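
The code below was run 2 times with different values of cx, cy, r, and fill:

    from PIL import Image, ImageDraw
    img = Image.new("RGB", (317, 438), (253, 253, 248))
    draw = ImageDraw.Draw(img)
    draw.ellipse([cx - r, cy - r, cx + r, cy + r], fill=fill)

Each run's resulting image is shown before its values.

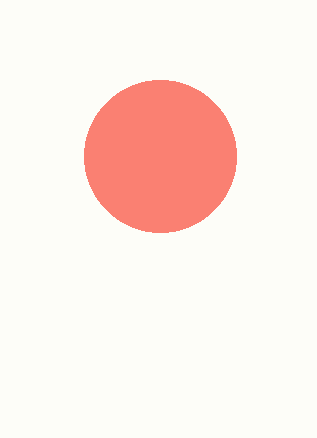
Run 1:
cx = 160
cy = 156
r = 76
fill = 'salmon'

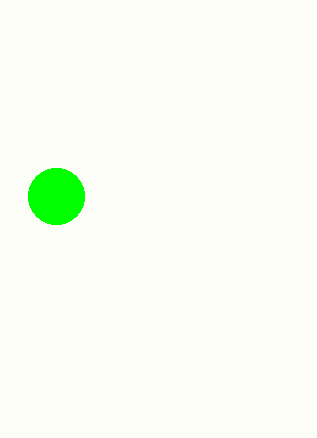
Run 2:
cx = 56, cy = 196, r = 28, fill = 'lime'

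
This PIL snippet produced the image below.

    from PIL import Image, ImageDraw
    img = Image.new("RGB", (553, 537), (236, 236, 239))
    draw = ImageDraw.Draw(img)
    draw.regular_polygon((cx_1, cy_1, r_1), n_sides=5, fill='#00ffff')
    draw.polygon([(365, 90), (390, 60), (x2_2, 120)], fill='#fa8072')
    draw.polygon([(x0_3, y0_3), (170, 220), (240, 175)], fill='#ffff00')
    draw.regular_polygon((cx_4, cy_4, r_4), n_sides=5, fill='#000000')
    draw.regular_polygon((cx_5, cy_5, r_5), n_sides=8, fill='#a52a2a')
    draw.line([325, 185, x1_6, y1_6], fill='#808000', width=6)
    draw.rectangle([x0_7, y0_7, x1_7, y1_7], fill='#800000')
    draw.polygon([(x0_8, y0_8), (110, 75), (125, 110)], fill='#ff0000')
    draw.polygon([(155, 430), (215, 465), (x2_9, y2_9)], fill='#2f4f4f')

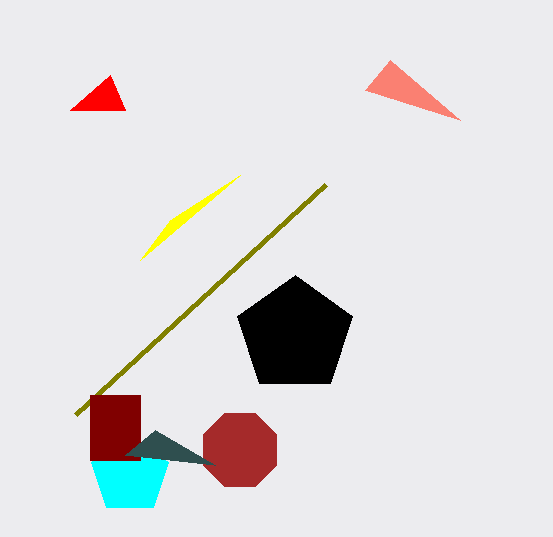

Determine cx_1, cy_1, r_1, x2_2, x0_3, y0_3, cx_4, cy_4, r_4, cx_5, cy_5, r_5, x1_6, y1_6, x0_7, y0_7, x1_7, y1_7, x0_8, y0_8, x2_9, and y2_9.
cx_1 = 130, cy_1 = 475, r_1 = 40, x2_2 = 460, x0_3 = 140, y0_3 = 260, cx_4 = 295, cy_4 = 335, r_4 = 60, cx_5 = 240, cy_5 = 450, r_5 = 40, x1_6 = 75, y1_6 = 415, x0_7 = 90, y0_7 = 395, x1_7 = 140, y1_7 = 460, x0_8 = 70, y0_8 = 110, x2_9 = 125, y2_9 = 455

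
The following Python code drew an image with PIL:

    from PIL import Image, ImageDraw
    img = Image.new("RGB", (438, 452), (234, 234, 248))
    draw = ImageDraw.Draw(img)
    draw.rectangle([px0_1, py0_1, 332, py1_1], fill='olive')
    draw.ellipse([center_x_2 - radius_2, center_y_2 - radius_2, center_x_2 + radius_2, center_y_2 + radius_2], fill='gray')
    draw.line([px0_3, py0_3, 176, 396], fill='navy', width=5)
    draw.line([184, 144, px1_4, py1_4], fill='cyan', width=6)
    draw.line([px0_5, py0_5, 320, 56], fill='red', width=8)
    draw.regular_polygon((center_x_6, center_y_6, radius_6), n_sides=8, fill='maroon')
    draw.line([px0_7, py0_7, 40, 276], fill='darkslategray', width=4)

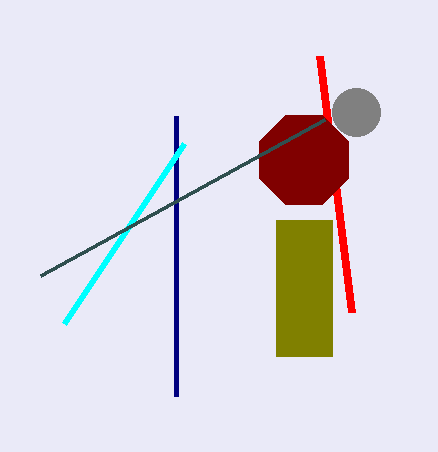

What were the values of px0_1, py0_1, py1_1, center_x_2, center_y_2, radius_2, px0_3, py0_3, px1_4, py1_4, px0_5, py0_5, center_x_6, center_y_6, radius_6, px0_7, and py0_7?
px0_1 = 276
py0_1 = 220
py1_1 = 356
center_x_2 = 356
center_y_2 = 112
radius_2 = 24
px0_3 = 176
py0_3 = 116
px1_4 = 64
py1_4 = 324
px0_5 = 352
py0_5 = 312
center_x_6 = 304
center_y_6 = 160
radius_6 = 48
px0_7 = 324
py0_7 = 120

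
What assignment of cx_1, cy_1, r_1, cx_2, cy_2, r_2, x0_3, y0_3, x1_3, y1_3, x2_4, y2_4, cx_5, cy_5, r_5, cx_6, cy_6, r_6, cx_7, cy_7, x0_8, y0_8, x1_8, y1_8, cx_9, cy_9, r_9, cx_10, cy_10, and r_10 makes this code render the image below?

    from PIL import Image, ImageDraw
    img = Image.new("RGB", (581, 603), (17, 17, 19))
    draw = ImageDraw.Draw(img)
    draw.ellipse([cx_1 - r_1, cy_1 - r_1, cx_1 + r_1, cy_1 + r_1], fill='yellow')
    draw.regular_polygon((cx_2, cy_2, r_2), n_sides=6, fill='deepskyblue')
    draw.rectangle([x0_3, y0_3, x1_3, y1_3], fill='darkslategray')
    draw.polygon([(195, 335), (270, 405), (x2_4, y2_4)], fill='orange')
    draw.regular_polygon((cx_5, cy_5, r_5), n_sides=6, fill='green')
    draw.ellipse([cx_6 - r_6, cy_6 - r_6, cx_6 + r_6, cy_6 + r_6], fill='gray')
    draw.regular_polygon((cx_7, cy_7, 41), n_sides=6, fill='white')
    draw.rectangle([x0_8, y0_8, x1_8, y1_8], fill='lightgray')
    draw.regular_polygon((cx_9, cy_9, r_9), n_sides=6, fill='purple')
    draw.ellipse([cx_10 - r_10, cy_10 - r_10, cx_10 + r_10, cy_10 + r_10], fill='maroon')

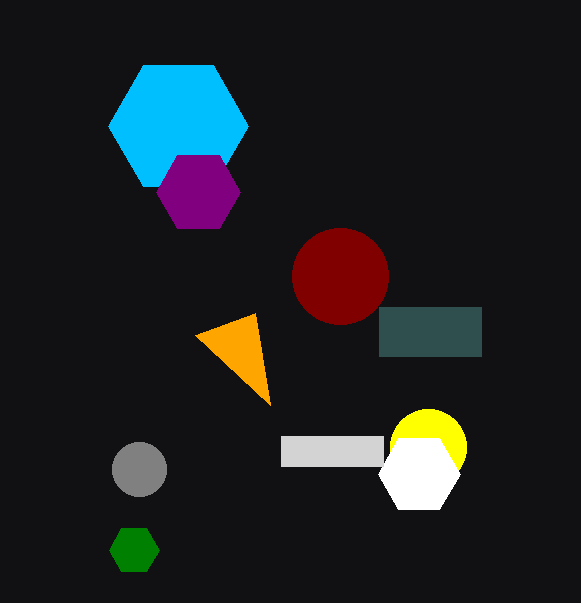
cx_1 = 428; cy_1 = 447; r_1 = 38; cx_2 = 178; cy_2 = 126; r_2 = 70; x0_3 = 379; y0_3 = 307; x1_3 = 481; y1_3 = 356; x2_4 = 255; y2_4 = 313; cx_5 = 134; cy_5 = 550; r_5 = 25; cx_6 = 139; cy_6 = 469; r_6 = 27; cx_7 = 419; cy_7 = 474; x0_8 = 281; y0_8 = 436; x1_8 = 383; y1_8 = 466; cx_9 = 198; cy_9 = 192; r_9 = 42; cx_10 = 340; cy_10 = 276; r_10 = 48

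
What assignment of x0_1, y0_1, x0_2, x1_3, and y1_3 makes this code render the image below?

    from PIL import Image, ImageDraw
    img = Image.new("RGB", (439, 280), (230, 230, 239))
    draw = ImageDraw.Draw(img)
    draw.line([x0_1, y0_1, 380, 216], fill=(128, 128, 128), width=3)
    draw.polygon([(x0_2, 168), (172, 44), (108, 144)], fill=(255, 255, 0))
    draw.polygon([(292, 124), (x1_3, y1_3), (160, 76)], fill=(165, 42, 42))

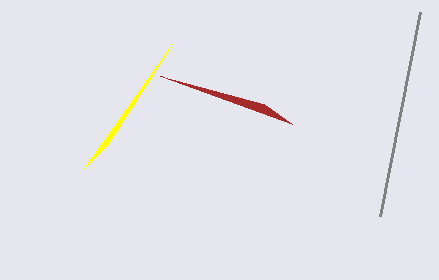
x0_1 = 420
y0_1 = 12
x0_2 = 84
x1_3 = 264
y1_3 = 104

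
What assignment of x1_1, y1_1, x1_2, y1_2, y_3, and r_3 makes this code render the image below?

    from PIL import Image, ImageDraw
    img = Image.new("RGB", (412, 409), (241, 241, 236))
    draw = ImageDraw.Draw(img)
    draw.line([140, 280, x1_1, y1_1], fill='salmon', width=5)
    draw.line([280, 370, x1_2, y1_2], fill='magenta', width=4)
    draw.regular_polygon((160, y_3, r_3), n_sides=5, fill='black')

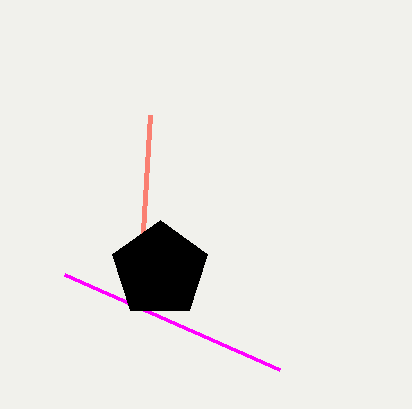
x1_1 = 150; y1_1 = 115; x1_2 = 65; y1_2 = 275; y_3 = 270; r_3 = 50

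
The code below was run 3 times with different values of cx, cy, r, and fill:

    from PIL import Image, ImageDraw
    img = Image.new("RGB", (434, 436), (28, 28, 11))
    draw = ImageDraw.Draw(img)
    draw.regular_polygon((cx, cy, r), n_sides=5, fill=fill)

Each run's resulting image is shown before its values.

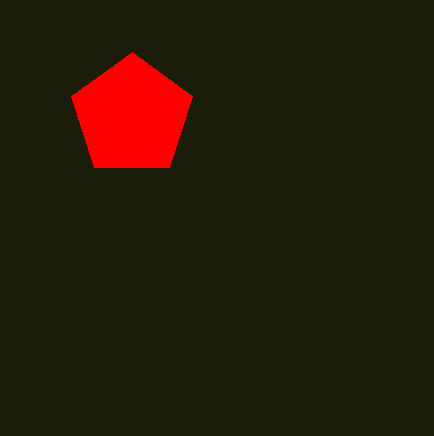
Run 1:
cx = 132
cy = 116
r = 64
fill = 'red'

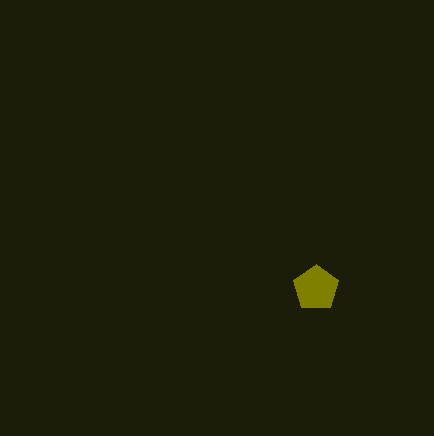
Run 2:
cx = 316; cy = 288; r = 24; fill = 'olive'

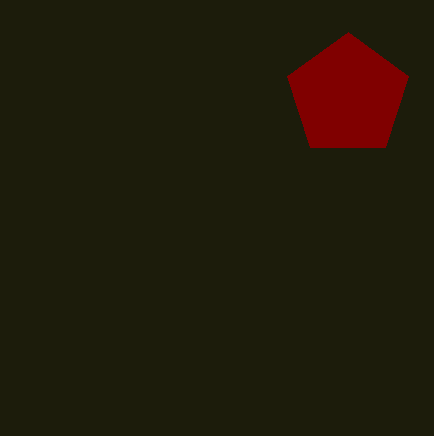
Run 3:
cx = 348; cy = 96; r = 64; fill = 'maroon'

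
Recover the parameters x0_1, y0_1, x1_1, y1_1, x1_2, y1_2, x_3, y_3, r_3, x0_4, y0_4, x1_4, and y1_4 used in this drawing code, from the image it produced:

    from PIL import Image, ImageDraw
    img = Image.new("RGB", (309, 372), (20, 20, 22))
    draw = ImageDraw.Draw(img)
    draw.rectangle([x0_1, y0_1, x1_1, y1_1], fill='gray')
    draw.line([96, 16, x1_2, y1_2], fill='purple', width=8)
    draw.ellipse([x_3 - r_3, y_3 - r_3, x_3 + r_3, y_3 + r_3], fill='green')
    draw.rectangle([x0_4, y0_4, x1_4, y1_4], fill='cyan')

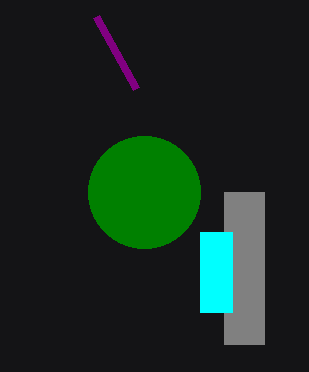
x0_1 = 224
y0_1 = 192
x1_1 = 264
y1_1 = 344
x1_2 = 136
y1_2 = 88
x_3 = 144
y_3 = 192
r_3 = 56
x0_4 = 200
y0_4 = 232
x1_4 = 232
y1_4 = 312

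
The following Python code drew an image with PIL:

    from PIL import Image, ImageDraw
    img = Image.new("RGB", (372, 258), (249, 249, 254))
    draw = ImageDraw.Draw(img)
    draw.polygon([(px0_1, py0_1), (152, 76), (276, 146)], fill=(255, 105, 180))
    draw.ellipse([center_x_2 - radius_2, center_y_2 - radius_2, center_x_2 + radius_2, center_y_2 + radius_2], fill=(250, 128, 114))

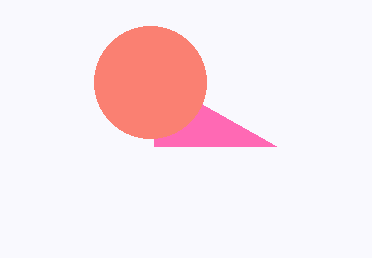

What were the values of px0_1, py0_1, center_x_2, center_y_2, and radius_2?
px0_1 = 154, py0_1 = 146, center_x_2 = 150, center_y_2 = 82, radius_2 = 56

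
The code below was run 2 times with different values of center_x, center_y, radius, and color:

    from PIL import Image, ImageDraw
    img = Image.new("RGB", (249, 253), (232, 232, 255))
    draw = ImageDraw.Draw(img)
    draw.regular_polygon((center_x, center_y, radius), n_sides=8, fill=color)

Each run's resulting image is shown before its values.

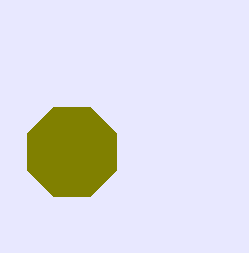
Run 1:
center_x = 72; center_y = 152; radius = 48; color = 'olive'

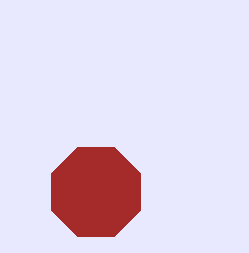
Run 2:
center_x = 96; center_y = 192; radius = 48; color = 'brown'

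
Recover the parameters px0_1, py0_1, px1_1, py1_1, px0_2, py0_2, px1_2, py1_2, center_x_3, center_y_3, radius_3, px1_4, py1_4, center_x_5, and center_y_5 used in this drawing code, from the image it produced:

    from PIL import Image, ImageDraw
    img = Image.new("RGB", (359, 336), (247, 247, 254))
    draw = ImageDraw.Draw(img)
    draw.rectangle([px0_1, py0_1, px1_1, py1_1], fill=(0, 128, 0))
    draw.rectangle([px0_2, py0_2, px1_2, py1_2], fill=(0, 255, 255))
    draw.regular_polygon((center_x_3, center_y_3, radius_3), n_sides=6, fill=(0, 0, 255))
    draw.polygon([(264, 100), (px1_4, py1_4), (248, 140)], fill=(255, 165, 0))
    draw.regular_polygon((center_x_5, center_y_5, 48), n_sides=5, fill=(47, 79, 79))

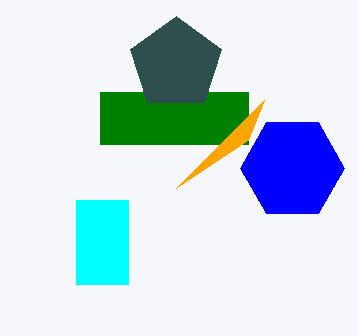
px0_1 = 100; py0_1 = 92; px1_1 = 248; py1_1 = 144; px0_2 = 76; py0_2 = 200; px1_2 = 128; py1_2 = 284; center_x_3 = 292; center_y_3 = 168; radius_3 = 52; px1_4 = 176; py1_4 = 188; center_x_5 = 176; center_y_5 = 64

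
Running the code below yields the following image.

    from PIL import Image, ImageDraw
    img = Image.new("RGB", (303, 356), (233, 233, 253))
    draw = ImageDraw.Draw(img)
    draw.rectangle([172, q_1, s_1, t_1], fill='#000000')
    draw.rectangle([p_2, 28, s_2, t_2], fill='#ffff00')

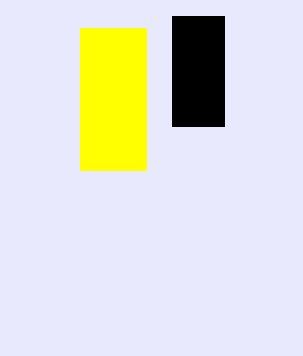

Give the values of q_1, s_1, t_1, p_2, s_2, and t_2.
q_1 = 16; s_1 = 224; t_1 = 126; p_2 = 80; s_2 = 146; t_2 = 170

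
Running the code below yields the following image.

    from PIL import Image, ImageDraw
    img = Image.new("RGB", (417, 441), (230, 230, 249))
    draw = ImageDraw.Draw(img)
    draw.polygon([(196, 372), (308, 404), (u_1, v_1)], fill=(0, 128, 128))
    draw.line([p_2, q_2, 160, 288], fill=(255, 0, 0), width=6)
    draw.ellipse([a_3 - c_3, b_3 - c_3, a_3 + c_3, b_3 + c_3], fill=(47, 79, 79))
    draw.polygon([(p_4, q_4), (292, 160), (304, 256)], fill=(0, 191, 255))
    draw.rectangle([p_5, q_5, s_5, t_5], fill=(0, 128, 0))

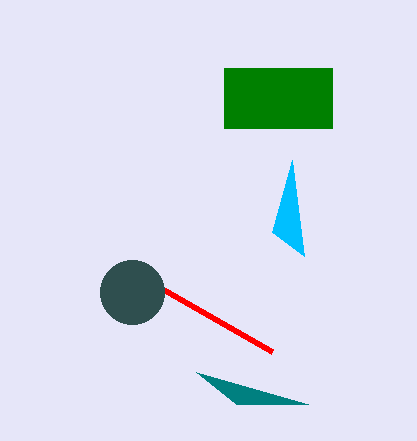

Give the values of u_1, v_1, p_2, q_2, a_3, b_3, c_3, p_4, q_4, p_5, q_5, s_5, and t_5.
u_1 = 236; v_1 = 404; p_2 = 272; q_2 = 352; a_3 = 132; b_3 = 292; c_3 = 32; p_4 = 272; q_4 = 232; p_5 = 224; q_5 = 68; s_5 = 332; t_5 = 128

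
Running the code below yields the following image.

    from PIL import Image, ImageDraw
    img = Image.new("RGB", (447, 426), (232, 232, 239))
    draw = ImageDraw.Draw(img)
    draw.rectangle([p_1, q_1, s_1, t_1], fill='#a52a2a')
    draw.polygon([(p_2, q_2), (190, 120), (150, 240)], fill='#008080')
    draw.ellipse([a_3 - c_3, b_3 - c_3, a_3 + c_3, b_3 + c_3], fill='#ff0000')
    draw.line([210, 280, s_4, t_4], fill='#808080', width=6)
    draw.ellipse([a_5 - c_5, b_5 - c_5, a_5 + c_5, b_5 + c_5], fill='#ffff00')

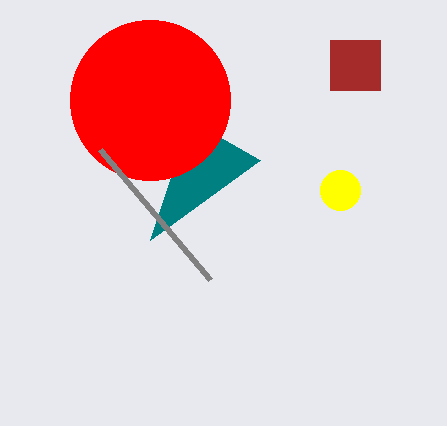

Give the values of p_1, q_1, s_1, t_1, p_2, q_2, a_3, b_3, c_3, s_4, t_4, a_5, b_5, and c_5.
p_1 = 330, q_1 = 40, s_1 = 380, t_1 = 90, p_2 = 260, q_2 = 160, a_3 = 150, b_3 = 100, c_3 = 80, s_4 = 100, t_4 = 150, a_5 = 340, b_5 = 190, c_5 = 20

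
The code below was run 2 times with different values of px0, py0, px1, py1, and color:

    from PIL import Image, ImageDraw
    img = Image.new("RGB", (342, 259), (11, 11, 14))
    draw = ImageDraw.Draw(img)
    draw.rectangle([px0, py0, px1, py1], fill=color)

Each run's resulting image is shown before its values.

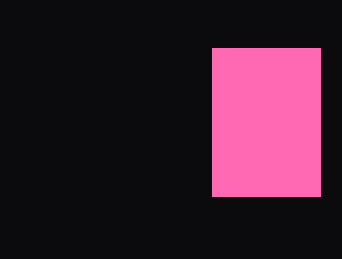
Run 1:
px0 = 212; py0 = 48; px1 = 320; py1 = 196; color = 'hotpink'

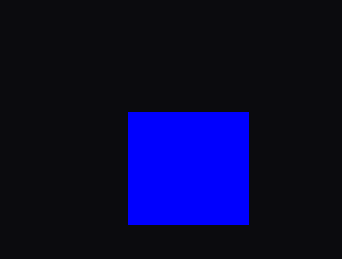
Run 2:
px0 = 128, py0 = 112, px1 = 248, py1 = 224, color = 'blue'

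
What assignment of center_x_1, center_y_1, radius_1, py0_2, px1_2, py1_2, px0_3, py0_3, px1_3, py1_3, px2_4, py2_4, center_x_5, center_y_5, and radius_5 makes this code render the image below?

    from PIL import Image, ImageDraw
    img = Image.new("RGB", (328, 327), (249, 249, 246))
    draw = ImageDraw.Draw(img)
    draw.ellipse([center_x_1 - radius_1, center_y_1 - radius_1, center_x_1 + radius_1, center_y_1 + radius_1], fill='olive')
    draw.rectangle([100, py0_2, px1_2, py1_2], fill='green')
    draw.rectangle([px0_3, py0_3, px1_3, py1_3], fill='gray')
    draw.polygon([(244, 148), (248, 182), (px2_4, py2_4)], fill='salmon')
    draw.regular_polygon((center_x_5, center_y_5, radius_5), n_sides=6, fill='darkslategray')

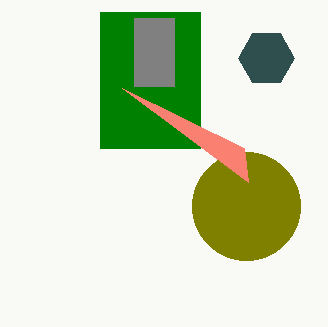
center_x_1 = 246; center_y_1 = 206; radius_1 = 54; py0_2 = 12; px1_2 = 200; py1_2 = 148; px0_3 = 134; py0_3 = 18; px1_3 = 174; py1_3 = 86; px2_4 = 122; py2_4 = 88; center_x_5 = 266; center_y_5 = 58; radius_5 = 28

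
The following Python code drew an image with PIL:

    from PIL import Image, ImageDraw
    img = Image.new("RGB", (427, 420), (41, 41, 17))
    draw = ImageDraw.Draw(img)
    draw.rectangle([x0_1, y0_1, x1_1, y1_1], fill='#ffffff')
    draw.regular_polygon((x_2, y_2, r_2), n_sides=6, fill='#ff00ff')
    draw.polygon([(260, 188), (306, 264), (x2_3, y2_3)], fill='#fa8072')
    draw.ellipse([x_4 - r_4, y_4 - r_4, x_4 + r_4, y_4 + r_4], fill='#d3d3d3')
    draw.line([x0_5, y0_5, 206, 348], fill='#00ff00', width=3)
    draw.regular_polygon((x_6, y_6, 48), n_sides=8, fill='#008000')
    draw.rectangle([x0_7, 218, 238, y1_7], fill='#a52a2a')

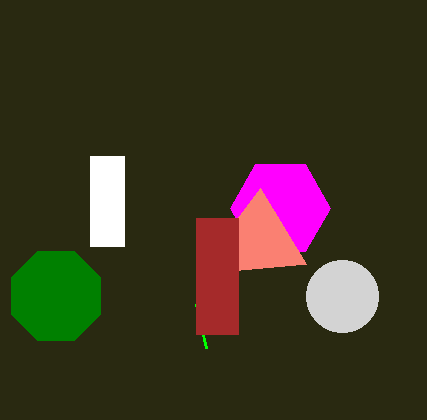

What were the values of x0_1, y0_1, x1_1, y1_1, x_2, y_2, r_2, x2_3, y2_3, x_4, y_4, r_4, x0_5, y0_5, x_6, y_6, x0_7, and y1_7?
x0_1 = 90
y0_1 = 156
x1_1 = 124
y1_1 = 246
x_2 = 280
y_2 = 208
r_2 = 50
x2_3 = 196
y2_3 = 274
x_4 = 342
y_4 = 296
r_4 = 36
x0_5 = 196
y0_5 = 304
x_6 = 56
y_6 = 296
x0_7 = 196
y1_7 = 334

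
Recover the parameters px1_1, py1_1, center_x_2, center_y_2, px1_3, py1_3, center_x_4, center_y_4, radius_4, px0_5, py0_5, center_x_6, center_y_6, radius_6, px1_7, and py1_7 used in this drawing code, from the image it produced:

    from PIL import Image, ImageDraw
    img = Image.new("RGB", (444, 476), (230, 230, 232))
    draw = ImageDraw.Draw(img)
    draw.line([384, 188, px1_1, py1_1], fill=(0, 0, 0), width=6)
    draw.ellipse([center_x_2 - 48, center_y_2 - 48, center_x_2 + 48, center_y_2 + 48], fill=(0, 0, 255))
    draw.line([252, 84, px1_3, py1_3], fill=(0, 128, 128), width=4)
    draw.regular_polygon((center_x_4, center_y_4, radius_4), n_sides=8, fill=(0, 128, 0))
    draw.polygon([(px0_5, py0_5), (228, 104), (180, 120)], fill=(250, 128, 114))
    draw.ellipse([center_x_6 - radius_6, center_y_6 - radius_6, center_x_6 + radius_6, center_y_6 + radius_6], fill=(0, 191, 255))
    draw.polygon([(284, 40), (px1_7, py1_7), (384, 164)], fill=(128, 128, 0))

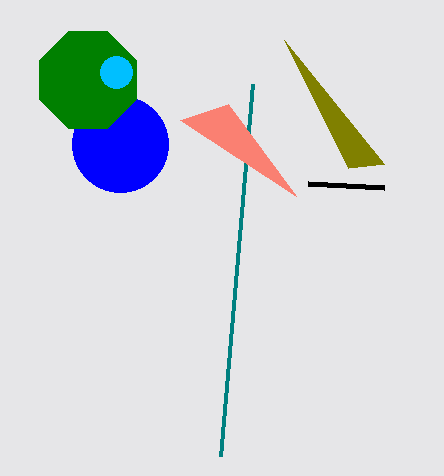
px1_1 = 308
py1_1 = 184
center_x_2 = 120
center_y_2 = 144
px1_3 = 220
py1_3 = 456
center_x_4 = 88
center_y_4 = 80
radius_4 = 52
px0_5 = 296
py0_5 = 196
center_x_6 = 116
center_y_6 = 72
radius_6 = 16
px1_7 = 348
py1_7 = 168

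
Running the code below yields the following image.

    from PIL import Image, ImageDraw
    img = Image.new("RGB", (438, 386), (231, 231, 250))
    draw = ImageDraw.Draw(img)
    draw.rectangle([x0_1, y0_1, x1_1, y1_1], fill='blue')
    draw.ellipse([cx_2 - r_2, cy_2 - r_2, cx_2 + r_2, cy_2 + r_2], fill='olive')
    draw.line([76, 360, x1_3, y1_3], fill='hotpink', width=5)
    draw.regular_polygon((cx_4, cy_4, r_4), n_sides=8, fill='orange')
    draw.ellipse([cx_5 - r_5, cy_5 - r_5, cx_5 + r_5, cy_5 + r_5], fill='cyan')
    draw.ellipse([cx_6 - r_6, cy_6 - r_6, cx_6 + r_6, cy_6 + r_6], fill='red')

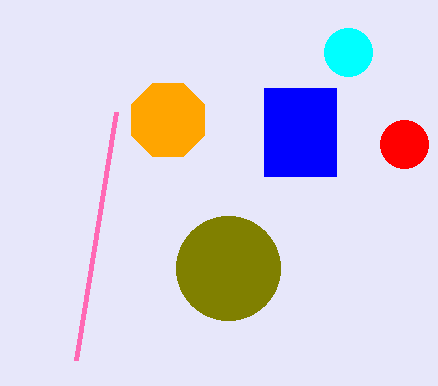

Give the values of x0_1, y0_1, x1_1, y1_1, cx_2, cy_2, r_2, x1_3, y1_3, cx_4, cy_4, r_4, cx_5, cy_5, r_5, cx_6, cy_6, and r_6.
x0_1 = 264, y0_1 = 88, x1_1 = 336, y1_1 = 176, cx_2 = 228, cy_2 = 268, r_2 = 52, x1_3 = 116, y1_3 = 112, cx_4 = 168, cy_4 = 120, r_4 = 40, cx_5 = 348, cy_5 = 52, r_5 = 24, cx_6 = 404, cy_6 = 144, r_6 = 24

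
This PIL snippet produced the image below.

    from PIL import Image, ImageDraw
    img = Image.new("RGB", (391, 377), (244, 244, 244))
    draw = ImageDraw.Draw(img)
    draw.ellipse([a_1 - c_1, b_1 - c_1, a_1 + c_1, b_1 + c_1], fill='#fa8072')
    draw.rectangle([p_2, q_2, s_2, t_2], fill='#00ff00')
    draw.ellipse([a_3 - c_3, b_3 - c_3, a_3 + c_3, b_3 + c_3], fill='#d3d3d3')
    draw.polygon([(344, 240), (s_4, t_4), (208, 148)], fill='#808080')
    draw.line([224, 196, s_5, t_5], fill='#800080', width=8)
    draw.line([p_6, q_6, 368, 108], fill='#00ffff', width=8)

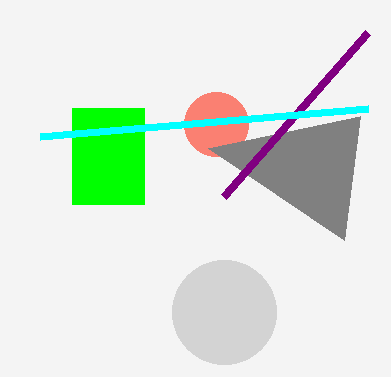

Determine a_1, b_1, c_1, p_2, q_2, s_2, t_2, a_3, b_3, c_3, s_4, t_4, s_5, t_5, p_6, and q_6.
a_1 = 216
b_1 = 124
c_1 = 32
p_2 = 72
q_2 = 108
s_2 = 144
t_2 = 204
a_3 = 224
b_3 = 312
c_3 = 52
s_4 = 360
t_4 = 116
s_5 = 368
t_5 = 32
p_6 = 40
q_6 = 136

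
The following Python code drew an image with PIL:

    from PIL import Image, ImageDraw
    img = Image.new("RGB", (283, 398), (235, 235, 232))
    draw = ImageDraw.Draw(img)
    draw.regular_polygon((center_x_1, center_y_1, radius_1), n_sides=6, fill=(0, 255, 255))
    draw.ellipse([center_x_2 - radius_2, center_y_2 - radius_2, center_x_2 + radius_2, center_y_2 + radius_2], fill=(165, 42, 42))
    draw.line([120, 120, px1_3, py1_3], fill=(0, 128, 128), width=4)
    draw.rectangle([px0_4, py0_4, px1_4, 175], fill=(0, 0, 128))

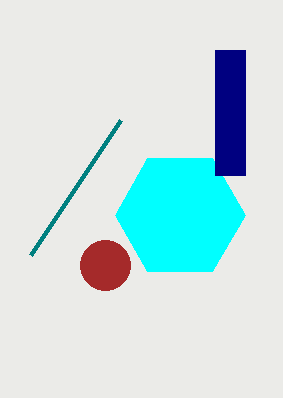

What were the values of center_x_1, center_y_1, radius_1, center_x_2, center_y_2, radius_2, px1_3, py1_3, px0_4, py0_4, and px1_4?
center_x_1 = 180
center_y_1 = 215
radius_1 = 65
center_x_2 = 105
center_y_2 = 265
radius_2 = 25
px1_3 = 30
py1_3 = 255
px0_4 = 215
py0_4 = 50
px1_4 = 245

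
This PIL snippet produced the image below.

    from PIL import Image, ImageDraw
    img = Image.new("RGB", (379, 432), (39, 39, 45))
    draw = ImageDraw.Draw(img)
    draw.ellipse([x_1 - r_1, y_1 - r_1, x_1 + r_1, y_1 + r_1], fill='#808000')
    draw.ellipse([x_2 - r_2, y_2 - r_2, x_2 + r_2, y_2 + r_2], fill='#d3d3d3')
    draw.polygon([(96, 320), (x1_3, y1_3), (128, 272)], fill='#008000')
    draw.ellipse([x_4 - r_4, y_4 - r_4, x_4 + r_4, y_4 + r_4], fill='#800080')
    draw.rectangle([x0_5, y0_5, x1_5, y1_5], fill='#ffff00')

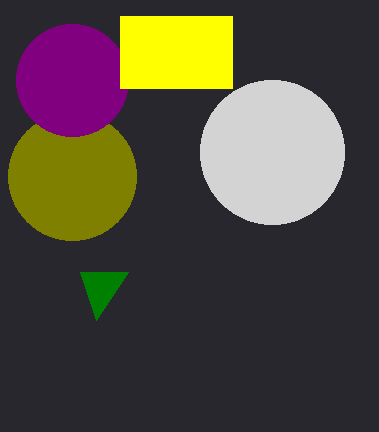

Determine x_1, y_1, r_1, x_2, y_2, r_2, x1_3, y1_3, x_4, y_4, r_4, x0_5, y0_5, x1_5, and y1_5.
x_1 = 72
y_1 = 176
r_1 = 64
x_2 = 272
y_2 = 152
r_2 = 72
x1_3 = 80
y1_3 = 272
x_4 = 72
y_4 = 80
r_4 = 56
x0_5 = 120
y0_5 = 16
x1_5 = 232
y1_5 = 88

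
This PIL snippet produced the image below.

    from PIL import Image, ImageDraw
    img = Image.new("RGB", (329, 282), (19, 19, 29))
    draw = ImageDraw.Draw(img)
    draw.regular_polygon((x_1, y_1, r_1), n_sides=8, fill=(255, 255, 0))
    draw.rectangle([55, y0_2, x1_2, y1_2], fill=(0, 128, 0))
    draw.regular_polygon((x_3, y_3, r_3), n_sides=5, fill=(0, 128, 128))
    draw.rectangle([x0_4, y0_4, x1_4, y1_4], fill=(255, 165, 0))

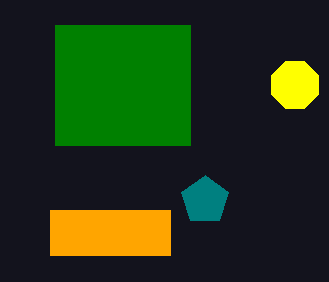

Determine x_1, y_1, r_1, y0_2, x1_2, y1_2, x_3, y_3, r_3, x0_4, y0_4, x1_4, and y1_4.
x_1 = 295
y_1 = 85
r_1 = 25
y0_2 = 25
x1_2 = 190
y1_2 = 145
x_3 = 205
y_3 = 200
r_3 = 25
x0_4 = 50
y0_4 = 210
x1_4 = 170
y1_4 = 255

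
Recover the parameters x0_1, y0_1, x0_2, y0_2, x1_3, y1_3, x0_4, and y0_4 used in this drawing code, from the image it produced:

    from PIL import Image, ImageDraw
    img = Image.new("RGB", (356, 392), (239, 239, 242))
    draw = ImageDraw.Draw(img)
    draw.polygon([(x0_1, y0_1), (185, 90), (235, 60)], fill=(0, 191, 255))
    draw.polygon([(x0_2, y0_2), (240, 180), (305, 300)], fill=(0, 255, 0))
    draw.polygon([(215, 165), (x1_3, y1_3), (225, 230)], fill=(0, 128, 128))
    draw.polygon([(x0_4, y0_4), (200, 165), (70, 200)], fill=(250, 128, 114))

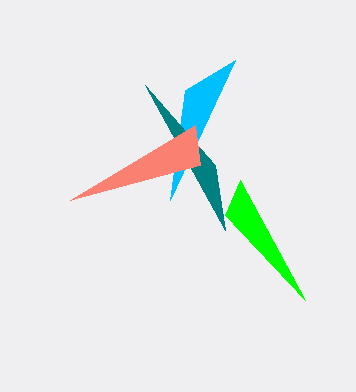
x0_1 = 170; y0_1 = 200; x0_2 = 225; y0_2 = 215; x1_3 = 145; y1_3 = 85; x0_4 = 195; y0_4 = 125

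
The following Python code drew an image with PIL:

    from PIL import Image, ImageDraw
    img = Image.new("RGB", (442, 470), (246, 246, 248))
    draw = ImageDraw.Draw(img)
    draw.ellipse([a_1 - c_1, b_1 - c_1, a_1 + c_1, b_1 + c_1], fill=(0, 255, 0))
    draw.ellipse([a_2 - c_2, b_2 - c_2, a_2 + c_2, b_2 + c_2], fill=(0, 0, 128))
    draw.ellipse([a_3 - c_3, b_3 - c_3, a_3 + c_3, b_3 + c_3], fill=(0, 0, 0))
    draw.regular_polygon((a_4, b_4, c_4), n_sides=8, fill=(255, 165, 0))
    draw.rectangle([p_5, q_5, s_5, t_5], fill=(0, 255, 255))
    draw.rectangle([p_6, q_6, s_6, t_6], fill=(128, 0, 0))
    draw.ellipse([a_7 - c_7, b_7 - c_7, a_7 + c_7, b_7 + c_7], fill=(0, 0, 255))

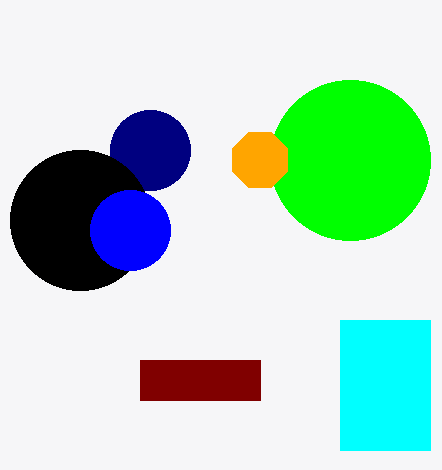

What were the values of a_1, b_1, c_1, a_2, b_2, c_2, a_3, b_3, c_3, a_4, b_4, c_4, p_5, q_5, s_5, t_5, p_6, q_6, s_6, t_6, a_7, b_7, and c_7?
a_1 = 350; b_1 = 160; c_1 = 80; a_2 = 150; b_2 = 150; c_2 = 40; a_3 = 80; b_3 = 220; c_3 = 70; a_4 = 260; b_4 = 160; c_4 = 30; p_5 = 340; q_5 = 320; s_5 = 430; t_5 = 450; p_6 = 140; q_6 = 360; s_6 = 260; t_6 = 400; a_7 = 130; b_7 = 230; c_7 = 40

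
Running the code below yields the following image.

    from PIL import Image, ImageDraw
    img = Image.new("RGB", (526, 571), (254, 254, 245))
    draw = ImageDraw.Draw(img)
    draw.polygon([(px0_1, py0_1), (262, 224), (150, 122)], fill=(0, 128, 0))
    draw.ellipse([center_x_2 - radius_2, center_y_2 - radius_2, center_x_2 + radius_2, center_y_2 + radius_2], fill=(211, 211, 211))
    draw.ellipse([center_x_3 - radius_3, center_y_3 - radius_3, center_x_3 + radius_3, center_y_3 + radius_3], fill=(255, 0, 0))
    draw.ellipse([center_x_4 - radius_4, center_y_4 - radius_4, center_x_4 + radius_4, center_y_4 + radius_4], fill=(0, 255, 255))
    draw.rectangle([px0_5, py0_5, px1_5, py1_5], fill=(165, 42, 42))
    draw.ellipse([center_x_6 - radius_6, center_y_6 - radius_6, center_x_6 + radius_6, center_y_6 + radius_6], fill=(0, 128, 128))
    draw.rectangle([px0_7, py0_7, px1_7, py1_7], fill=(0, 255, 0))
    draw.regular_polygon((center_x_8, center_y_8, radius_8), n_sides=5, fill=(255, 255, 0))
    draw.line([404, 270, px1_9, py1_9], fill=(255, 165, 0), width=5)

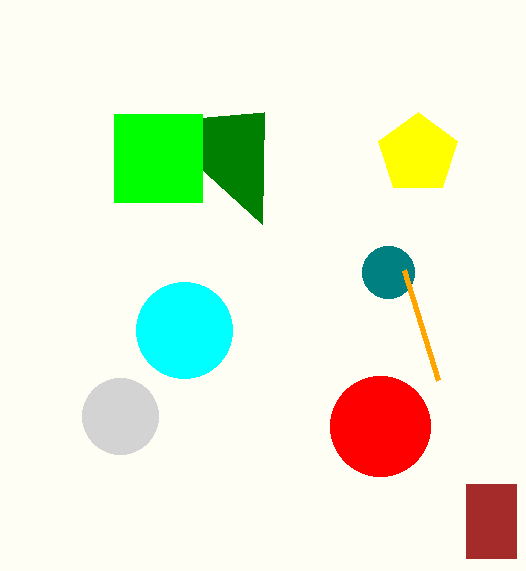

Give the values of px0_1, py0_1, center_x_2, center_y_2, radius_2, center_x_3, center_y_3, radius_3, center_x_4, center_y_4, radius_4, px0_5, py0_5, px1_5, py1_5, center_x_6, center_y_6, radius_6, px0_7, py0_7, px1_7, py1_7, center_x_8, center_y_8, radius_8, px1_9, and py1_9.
px0_1 = 264, py0_1 = 112, center_x_2 = 120, center_y_2 = 416, radius_2 = 38, center_x_3 = 380, center_y_3 = 426, radius_3 = 50, center_x_4 = 184, center_y_4 = 330, radius_4 = 48, px0_5 = 466, py0_5 = 484, px1_5 = 516, py1_5 = 558, center_x_6 = 388, center_y_6 = 272, radius_6 = 26, px0_7 = 114, py0_7 = 114, px1_7 = 202, py1_7 = 202, center_x_8 = 418, center_y_8 = 154, radius_8 = 42, px1_9 = 438, py1_9 = 380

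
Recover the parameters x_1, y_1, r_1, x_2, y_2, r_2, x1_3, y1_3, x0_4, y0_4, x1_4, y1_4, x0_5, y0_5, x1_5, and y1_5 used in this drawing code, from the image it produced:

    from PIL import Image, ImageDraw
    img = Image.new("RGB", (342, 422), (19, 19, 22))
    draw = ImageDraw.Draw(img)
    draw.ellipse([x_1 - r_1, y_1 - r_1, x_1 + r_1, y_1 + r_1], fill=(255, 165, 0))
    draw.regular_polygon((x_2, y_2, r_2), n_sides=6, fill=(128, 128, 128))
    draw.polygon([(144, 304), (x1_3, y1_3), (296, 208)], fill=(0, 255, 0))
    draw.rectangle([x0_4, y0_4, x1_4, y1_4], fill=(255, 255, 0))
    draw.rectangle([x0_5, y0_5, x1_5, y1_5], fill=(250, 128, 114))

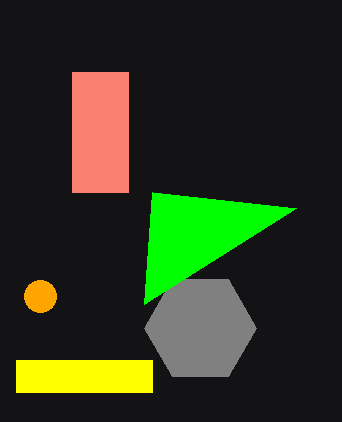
x_1 = 40, y_1 = 296, r_1 = 16, x_2 = 200, y_2 = 328, r_2 = 56, x1_3 = 152, y1_3 = 192, x0_4 = 16, y0_4 = 360, x1_4 = 152, y1_4 = 392, x0_5 = 72, y0_5 = 72, x1_5 = 128, y1_5 = 192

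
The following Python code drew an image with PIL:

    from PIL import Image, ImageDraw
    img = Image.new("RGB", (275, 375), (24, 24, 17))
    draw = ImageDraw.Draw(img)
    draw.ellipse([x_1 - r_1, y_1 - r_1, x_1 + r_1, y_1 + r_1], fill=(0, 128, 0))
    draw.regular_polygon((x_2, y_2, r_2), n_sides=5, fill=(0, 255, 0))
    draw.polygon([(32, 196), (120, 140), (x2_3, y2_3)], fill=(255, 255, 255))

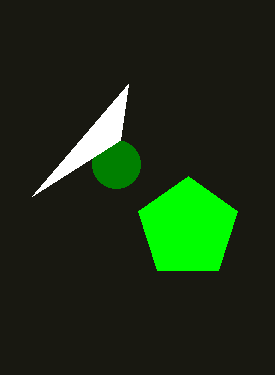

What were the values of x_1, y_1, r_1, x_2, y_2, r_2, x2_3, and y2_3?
x_1 = 116, y_1 = 164, r_1 = 24, x_2 = 188, y_2 = 228, r_2 = 52, x2_3 = 128, y2_3 = 84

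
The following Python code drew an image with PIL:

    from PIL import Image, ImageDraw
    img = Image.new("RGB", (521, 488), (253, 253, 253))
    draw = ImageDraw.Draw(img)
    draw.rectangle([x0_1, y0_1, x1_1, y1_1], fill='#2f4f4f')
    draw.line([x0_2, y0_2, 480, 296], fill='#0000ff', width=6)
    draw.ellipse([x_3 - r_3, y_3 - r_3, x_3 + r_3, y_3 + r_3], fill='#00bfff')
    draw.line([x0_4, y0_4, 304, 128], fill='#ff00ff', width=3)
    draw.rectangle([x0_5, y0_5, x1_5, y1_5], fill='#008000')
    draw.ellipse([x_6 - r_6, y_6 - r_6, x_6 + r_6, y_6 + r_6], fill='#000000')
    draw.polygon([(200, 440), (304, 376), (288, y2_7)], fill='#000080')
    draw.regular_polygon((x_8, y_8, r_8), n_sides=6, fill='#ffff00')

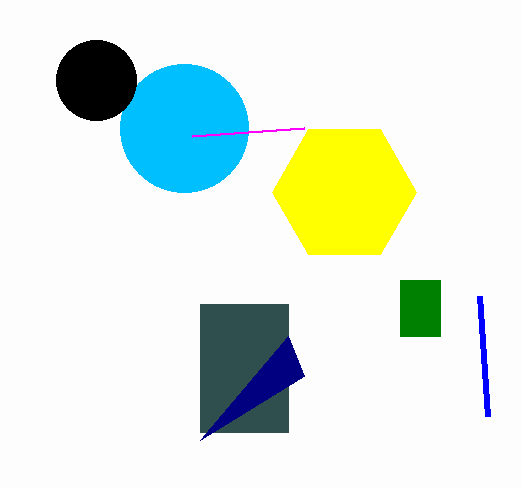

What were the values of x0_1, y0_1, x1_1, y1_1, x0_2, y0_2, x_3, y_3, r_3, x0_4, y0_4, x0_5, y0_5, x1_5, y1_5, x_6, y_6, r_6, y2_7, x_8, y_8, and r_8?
x0_1 = 200, y0_1 = 304, x1_1 = 288, y1_1 = 432, x0_2 = 488, y0_2 = 416, x_3 = 184, y_3 = 128, r_3 = 64, x0_4 = 192, y0_4 = 136, x0_5 = 400, y0_5 = 280, x1_5 = 440, y1_5 = 336, x_6 = 96, y_6 = 80, r_6 = 40, y2_7 = 336, x_8 = 344, y_8 = 192, r_8 = 72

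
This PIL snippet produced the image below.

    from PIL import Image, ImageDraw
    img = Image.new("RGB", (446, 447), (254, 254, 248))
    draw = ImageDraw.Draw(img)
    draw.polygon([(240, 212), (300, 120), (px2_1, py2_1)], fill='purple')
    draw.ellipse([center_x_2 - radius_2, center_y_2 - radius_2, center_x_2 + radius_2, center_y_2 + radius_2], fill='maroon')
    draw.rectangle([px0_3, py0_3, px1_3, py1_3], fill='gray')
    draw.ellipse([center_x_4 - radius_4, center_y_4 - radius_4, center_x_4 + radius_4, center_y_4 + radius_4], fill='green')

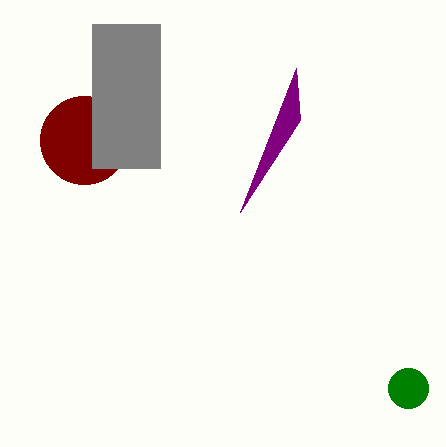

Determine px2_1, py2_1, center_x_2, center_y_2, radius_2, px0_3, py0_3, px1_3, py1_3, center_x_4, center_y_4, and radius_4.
px2_1 = 296; py2_1 = 68; center_x_2 = 84; center_y_2 = 140; radius_2 = 44; px0_3 = 92; py0_3 = 24; px1_3 = 160; py1_3 = 168; center_x_4 = 408; center_y_4 = 388; radius_4 = 20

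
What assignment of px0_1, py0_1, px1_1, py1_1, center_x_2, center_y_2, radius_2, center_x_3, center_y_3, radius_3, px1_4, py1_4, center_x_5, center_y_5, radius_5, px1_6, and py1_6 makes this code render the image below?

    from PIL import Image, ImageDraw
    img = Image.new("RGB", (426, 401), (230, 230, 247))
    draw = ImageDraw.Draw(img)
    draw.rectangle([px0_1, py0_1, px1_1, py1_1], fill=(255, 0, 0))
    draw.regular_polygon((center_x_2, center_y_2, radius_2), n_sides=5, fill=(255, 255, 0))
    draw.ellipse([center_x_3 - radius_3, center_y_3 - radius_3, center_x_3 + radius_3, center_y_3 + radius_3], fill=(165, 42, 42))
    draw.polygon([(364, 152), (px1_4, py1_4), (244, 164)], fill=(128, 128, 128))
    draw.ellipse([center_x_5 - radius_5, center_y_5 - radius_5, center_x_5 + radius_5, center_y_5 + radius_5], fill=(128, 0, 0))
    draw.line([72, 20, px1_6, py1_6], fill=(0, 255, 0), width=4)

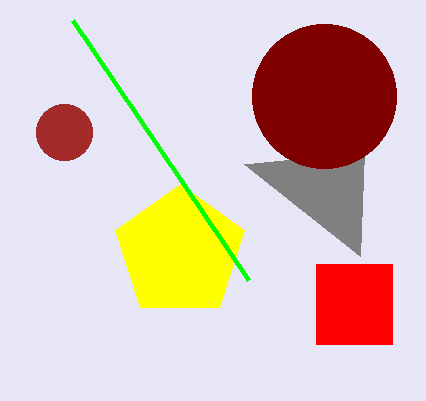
px0_1 = 316; py0_1 = 264; px1_1 = 392; py1_1 = 344; center_x_2 = 180; center_y_2 = 252; radius_2 = 68; center_x_3 = 64; center_y_3 = 132; radius_3 = 28; px1_4 = 360; py1_4 = 256; center_x_5 = 324; center_y_5 = 96; radius_5 = 72; px1_6 = 248; py1_6 = 280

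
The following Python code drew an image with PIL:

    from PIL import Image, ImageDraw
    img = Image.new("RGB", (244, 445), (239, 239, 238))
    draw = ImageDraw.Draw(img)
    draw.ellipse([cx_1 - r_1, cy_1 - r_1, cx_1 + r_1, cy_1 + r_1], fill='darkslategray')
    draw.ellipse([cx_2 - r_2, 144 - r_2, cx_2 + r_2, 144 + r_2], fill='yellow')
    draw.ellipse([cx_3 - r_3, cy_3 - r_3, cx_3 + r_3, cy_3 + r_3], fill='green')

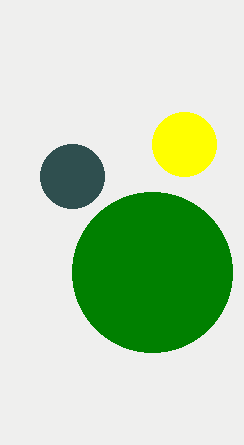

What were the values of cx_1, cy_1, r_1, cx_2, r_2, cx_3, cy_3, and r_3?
cx_1 = 72, cy_1 = 176, r_1 = 32, cx_2 = 184, r_2 = 32, cx_3 = 152, cy_3 = 272, r_3 = 80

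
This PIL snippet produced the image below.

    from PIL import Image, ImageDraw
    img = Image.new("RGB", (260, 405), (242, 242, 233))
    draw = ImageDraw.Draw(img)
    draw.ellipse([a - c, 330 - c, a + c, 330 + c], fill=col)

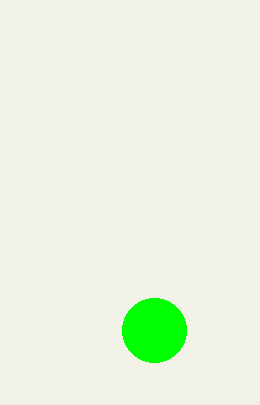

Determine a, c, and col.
a = 154; c = 32; col = 'lime'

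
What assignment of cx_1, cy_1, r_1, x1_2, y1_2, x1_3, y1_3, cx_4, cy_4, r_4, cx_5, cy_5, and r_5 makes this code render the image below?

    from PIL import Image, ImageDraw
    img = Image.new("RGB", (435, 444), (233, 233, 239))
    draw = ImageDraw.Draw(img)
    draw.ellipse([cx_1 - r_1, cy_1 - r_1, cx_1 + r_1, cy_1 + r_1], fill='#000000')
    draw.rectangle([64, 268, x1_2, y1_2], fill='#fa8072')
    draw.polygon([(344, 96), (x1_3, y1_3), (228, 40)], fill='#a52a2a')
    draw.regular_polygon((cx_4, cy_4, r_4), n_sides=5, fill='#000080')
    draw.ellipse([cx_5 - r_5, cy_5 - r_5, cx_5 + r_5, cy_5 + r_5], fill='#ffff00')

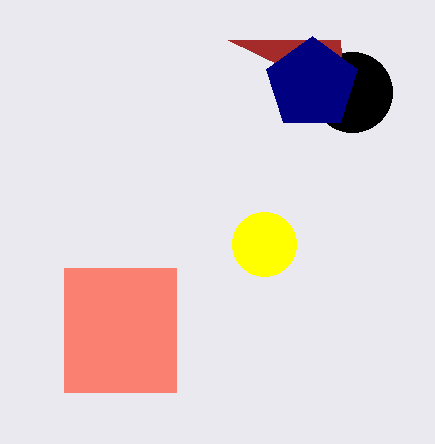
cx_1 = 352, cy_1 = 92, r_1 = 40, x1_2 = 176, y1_2 = 392, x1_3 = 340, y1_3 = 40, cx_4 = 312, cy_4 = 84, r_4 = 48, cx_5 = 264, cy_5 = 244, r_5 = 32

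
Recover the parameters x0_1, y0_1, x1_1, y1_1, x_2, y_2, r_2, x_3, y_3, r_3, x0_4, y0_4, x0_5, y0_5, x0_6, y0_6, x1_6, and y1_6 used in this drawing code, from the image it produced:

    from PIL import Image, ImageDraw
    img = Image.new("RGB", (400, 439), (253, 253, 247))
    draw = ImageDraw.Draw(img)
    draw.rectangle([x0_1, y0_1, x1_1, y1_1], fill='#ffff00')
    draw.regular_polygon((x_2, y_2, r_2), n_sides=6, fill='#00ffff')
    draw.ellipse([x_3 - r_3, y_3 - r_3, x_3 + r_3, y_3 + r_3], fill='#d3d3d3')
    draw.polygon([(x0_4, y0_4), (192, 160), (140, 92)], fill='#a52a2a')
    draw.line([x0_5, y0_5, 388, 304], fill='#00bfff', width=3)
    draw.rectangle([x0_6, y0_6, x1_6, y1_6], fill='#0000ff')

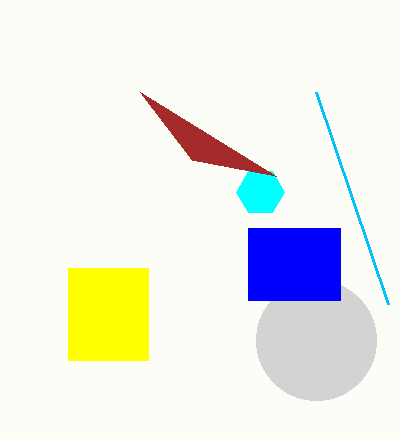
x0_1 = 68, y0_1 = 268, x1_1 = 148, y1_1 = 360, x_2 = 260, y_2 = 192, r_2 = 24, x_3 = 316, y_3 = 340, r_3 = 60, x0_4 = 276, y0_4 = 176, x0_5 = 316, y0_5 = 92, x0_6 = 248, y0_6 = 228, x1_6 = 340, y1_6 = 300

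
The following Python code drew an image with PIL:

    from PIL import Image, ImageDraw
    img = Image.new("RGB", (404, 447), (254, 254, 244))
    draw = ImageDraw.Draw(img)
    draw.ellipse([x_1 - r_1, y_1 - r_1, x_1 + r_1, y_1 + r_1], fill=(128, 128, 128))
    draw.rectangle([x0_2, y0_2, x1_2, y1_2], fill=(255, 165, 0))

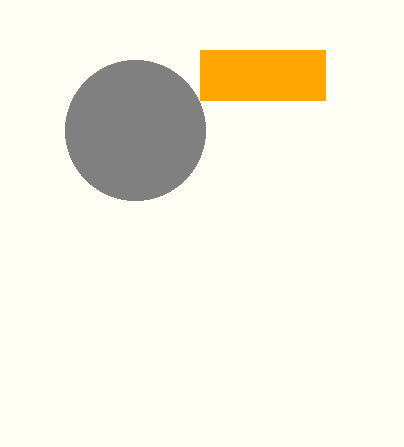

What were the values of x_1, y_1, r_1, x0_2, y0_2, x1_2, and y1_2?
x_1 = 135
y_1 = 130
r_1 = 70
x0_2 = 200
y0_2 = 50
x1_2 = 325
y1_2 = 100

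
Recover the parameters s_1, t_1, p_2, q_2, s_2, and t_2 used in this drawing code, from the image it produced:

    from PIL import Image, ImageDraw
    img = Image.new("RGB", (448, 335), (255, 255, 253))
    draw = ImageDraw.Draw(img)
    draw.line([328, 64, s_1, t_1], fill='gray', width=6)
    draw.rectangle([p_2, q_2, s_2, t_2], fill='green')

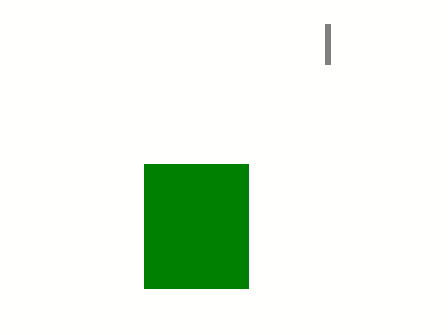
s_1 = 328
t_1 = 24
p_2 = 144
q_2 = 164
s_2 = 248
t_2 = 288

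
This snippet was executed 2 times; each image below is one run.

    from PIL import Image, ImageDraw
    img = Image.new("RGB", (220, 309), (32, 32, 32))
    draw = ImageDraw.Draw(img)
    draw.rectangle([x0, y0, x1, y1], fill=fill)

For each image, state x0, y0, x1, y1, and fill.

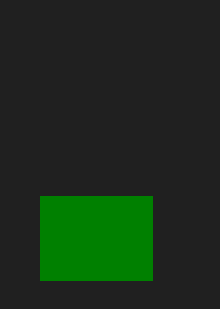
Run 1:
x0 = 40; y0 = 196; x1 = 152; y1 = 280; fill = 'green'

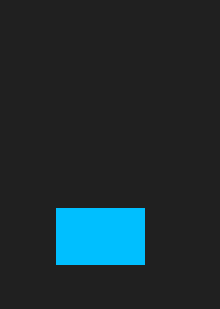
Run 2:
x0 = 56, y0 = 208, x1 = 144, y1 = 264, fill = 'deepskyblue'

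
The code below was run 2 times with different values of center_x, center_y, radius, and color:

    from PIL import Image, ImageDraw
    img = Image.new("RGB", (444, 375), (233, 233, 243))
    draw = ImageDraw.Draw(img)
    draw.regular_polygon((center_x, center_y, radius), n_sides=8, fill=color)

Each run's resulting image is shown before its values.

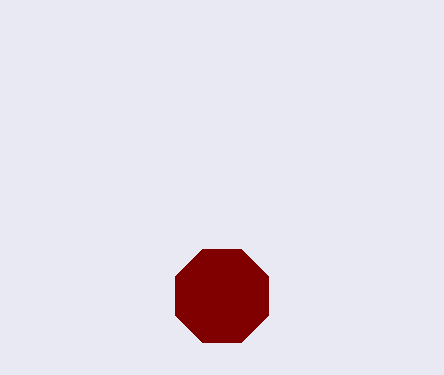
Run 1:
center_x = 222, center_y = 296, radius = 50, color = 'maroon'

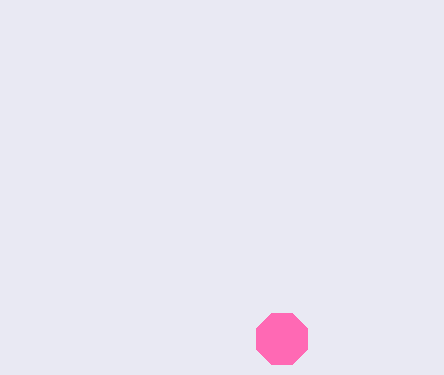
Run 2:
center_x = 282; center_y = 339; radius = 28; color = 'hotpink'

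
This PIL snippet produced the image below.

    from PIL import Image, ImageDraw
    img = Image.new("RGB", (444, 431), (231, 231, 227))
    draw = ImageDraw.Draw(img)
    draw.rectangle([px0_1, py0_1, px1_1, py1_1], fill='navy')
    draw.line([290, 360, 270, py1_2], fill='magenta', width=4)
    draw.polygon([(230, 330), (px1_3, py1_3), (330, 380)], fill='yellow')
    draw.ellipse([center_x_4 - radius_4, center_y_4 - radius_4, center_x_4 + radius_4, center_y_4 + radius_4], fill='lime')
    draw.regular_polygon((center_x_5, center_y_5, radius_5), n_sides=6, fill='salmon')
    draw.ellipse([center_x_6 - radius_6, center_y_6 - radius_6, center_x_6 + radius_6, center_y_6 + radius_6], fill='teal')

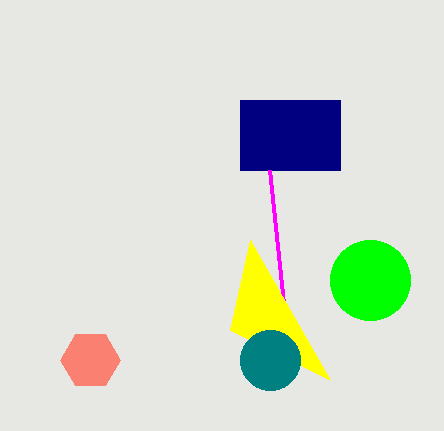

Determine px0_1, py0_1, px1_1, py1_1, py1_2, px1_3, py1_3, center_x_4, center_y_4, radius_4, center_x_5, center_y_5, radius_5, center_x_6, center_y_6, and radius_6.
px0_1 = 240, py0_1 = 100, px1_1 = 340, py1_1 = 170, py1_2 = 170, px1_3 = 250, py1_3 = 240, center_x_4 = 370, center_y_4 = 280, radius_4 = 40, center_x_5 = 90, center_y_5 = 360, radius_5 = 30, center_x_6 = 270, center_y_6 = 360, radius_6 = 30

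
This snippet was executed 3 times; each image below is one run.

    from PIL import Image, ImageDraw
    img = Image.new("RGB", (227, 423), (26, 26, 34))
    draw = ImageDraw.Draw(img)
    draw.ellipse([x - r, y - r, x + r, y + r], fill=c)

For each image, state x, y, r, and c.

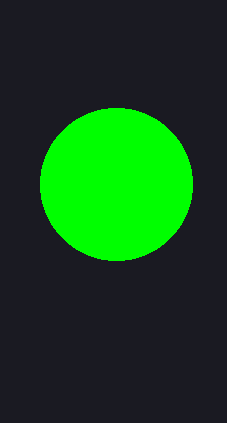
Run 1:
x = 116, y = 184, r = 76, c = 'lime'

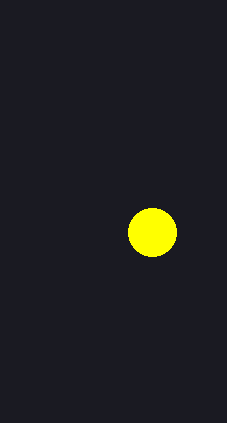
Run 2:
x = 152
y = 232
r = 24
c = 'yellow'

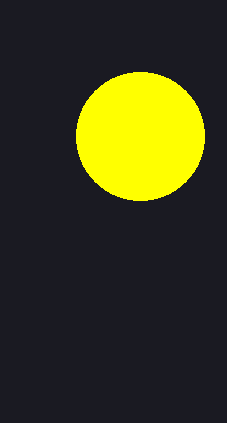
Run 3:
x = 140
y = 136
r = 64
c = 'yellow'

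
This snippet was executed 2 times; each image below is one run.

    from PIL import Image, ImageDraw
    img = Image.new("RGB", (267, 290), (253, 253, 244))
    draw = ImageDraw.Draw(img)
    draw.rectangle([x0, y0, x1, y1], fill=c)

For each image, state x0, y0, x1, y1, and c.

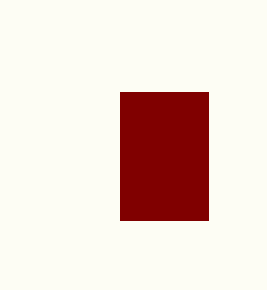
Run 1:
x0 = 120, y0 = 92, x1 = 208, y1 = 220, c = 'maroon'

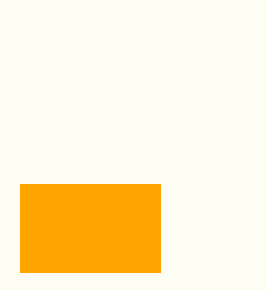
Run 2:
x0 = 20, y0 = 184, x1 = 160, y1 = 272, c = 'orange'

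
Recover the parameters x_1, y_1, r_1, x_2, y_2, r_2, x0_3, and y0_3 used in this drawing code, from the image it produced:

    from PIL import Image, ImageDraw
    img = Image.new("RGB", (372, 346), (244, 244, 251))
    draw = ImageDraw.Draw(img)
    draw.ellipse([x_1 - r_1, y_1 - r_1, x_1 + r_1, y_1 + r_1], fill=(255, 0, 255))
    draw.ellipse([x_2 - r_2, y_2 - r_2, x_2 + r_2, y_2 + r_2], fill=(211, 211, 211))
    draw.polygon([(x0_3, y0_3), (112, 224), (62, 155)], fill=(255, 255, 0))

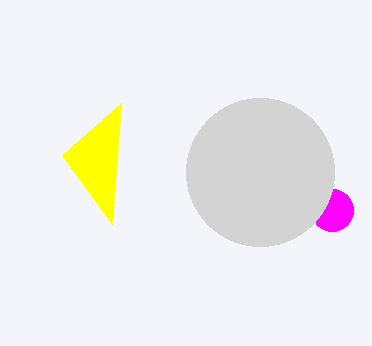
x_1 = 332
y_1 = 210
r_1 = 21
x_2 = 260
y_2 = 172
r_2 = 74
x0_3 = 121
y0_3 = 103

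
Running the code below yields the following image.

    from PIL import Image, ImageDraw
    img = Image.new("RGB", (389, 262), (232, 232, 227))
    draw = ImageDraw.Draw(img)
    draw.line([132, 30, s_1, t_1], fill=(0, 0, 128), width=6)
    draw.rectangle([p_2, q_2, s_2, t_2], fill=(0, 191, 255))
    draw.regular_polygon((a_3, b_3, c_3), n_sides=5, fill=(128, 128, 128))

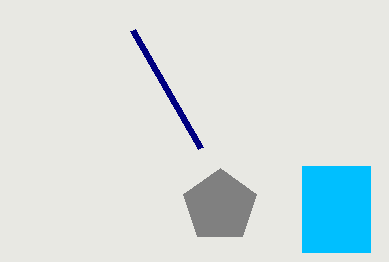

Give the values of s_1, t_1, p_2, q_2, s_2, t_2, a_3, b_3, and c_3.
s_1 = 200
t_1 = 148
p_2 = 302
q_2 = 166
s_2 = 370
t_2 = 252
a_3 = 220
b_3 = 206
c_3 = 38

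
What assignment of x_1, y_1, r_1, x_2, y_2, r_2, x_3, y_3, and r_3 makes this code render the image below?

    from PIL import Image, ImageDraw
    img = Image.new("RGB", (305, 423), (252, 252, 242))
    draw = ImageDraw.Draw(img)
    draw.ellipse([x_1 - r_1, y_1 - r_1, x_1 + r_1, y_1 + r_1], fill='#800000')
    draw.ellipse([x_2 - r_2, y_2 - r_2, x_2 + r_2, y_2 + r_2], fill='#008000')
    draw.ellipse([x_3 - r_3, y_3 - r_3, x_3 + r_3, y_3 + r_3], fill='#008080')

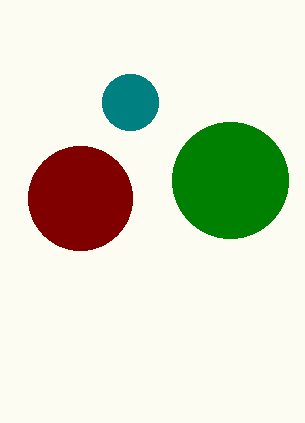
x_1 = 80; y_1 = 198; r_1 = 52; x_2 = 230; y_2 = 180; r_2 = 58; x_3 = 130; y_3 = 102; r_3 = 28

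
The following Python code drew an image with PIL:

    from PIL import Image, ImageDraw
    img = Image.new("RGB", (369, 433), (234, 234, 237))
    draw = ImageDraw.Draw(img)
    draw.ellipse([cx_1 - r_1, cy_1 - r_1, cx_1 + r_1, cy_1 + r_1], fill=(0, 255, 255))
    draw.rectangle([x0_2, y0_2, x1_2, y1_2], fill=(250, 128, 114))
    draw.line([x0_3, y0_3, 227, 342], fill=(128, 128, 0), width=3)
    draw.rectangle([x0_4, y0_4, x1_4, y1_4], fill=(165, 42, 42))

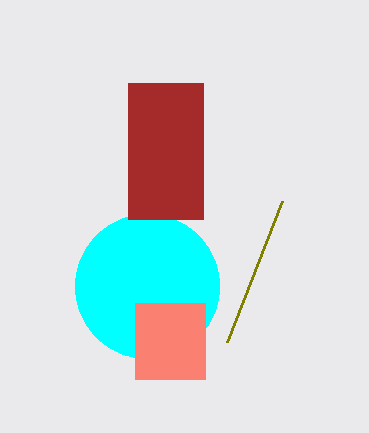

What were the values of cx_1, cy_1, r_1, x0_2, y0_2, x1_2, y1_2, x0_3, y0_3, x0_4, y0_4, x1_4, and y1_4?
cx_1 = 147, cy_1 = 286, r_1 = 72, x0_2 = 135, y0_2 = 303, x1_2 = 205, y1_2 = 379, x0_3 = 282, y0_3 = 201, x0_4 = 128, y0_4 = 83, x1_4 = 203, y1_4 = 219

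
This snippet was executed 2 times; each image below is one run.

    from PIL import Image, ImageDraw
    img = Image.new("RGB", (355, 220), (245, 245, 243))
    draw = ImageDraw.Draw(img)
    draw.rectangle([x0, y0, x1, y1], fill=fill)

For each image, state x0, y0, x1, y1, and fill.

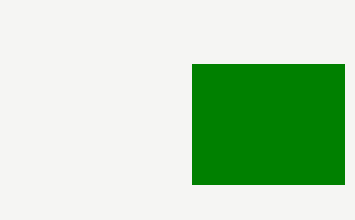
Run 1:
x0 = 192, y0 = 64, x1 = 344, y1 = 184, fill = 'green'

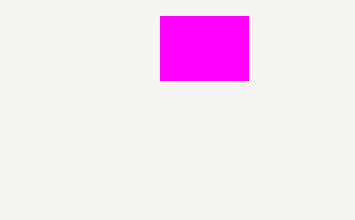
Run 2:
x0 = 160, y0 = 16, x1 = 248, y1 = 80, fill = 'magenta'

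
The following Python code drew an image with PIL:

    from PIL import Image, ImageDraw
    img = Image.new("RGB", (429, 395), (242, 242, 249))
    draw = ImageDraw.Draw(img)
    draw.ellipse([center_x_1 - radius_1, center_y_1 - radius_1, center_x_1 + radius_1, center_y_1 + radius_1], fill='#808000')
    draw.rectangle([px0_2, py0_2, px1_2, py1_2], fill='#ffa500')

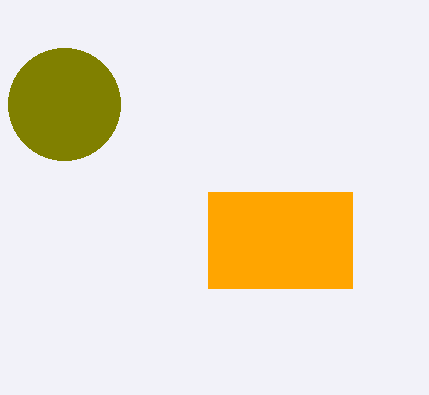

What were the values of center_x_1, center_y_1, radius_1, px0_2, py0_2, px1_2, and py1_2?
center_x_1 = 64; center_y_1 = 104; radius_1 = 56; px0_2 = 208; py0_2 = 192; px1_2 = 352; py1_2 = 288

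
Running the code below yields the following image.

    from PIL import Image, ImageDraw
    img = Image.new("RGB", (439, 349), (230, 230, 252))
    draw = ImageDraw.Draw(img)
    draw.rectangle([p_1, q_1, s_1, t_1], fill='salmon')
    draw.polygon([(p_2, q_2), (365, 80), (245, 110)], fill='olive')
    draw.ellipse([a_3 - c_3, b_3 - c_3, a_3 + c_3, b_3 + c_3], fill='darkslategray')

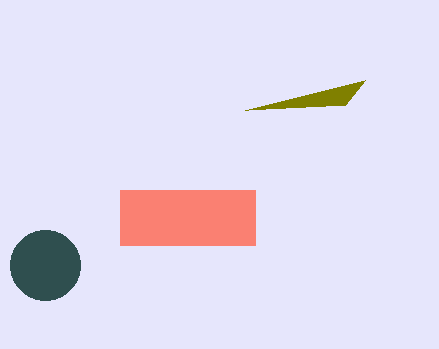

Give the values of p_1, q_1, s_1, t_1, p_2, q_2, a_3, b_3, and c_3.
p_1 = 120
q_1 = 190
s_1 = 255
t_1 = 245
p_2 = 345
q_2 = 105
a_3 = 45
b_3 = 265
c_3 = 35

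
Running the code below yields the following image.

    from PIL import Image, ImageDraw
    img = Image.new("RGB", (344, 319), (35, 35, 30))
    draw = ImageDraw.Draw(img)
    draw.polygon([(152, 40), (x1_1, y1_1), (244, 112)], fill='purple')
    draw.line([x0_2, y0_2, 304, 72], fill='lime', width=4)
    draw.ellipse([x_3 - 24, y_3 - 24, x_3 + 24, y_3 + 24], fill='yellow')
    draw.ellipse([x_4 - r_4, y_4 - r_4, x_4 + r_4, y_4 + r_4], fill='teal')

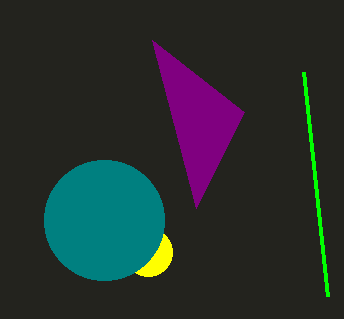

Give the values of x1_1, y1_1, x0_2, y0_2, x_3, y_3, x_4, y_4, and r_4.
x1_1 = 196; y1_1 = 208; x0_2 = 328; y0_2 = 296; x_3 = 148; y_3 = 252; x_4 = 104; y_4 = 220; r_4 = 60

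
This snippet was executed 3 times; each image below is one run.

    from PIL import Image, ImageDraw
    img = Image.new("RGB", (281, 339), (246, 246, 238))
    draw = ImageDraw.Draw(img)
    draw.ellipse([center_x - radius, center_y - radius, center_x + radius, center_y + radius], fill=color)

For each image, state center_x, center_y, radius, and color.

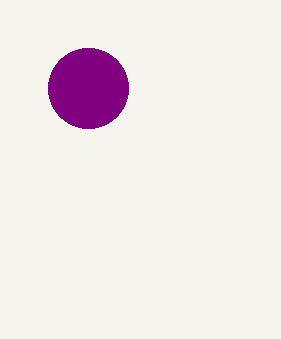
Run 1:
center_x = 88
center_y = 88
radius = 40
color = 'purple'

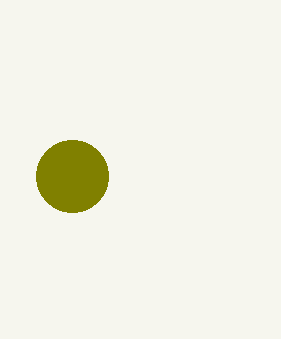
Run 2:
center_x = 72, center_y = 176, radius = 36, color = 'olive'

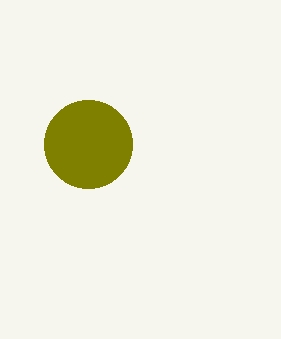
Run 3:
center_x = 88
center_y = 144
radius = 44
color = 'olive'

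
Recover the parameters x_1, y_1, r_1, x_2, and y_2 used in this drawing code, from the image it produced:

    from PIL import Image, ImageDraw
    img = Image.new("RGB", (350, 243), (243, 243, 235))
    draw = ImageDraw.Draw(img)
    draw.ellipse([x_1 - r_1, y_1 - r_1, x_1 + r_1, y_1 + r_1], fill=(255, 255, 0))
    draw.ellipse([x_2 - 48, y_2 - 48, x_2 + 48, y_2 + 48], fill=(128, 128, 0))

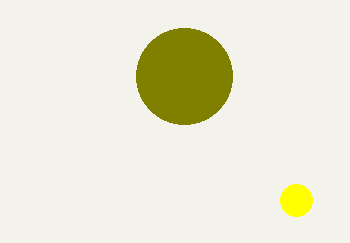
x_1 = 296
y_1 = 200
r_1 = 16
x_2 = 184
y_2 = 76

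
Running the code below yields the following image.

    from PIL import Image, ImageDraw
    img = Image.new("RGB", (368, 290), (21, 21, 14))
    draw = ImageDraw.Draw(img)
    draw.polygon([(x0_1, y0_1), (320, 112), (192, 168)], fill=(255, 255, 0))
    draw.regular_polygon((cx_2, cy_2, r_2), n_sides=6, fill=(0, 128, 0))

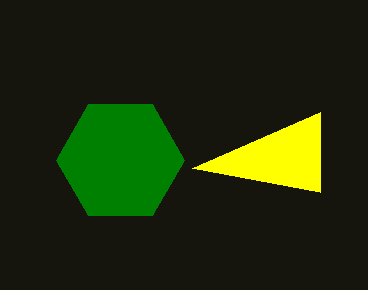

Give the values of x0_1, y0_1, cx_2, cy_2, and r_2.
x0_1 = 320; y0_1 = 192; cx_2 = 120; cy_2 = 160; r_2 = 64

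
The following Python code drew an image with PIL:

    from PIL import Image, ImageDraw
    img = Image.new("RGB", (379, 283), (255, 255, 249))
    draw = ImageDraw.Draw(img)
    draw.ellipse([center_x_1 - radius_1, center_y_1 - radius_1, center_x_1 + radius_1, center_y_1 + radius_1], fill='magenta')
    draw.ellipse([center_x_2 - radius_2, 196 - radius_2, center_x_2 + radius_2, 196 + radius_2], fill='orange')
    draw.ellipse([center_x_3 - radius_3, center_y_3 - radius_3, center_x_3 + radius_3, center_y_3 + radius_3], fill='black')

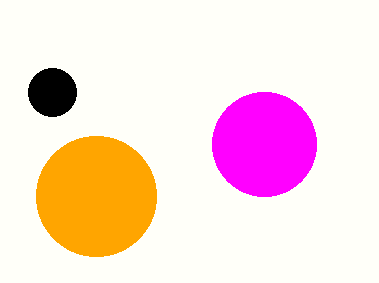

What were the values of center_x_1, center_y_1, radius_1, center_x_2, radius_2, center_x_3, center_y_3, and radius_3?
center_x_1 = 264, center_y_1 = 144, radius_1 = 52, center_x_2 = 96, radius_2 = 60, center_x_3 = 52, center_y_3 = 92, radius_3 = 24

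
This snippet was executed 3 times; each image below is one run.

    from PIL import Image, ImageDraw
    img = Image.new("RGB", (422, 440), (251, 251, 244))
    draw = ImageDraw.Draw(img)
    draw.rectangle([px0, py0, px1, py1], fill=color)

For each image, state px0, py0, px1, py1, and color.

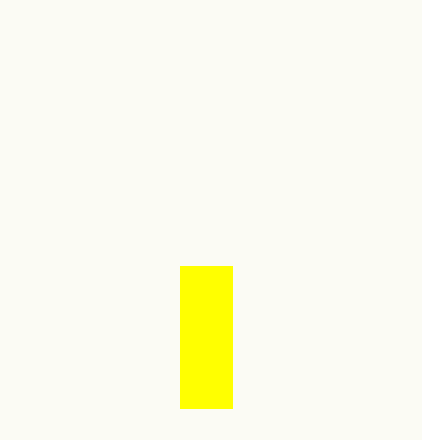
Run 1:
px0 = 180, py0 = 266, px1 = 232, py1 = 408, color = 'yellow'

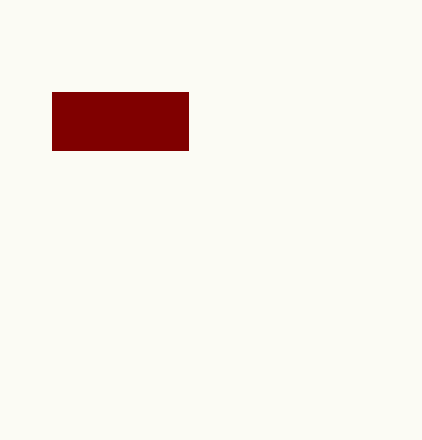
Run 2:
px0 = 52
py0 = 92
px1 = 188
py1 = 150
color = 'maroon'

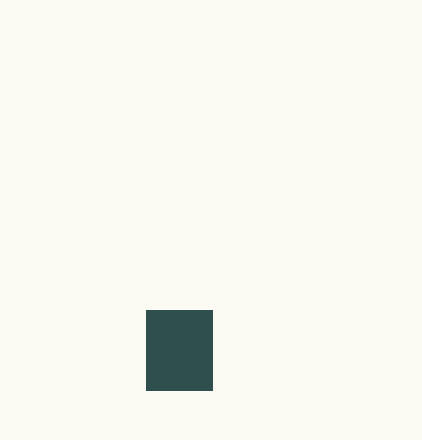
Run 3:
px0 = 146, py0 = 310, px1 = 212, py1 = 390, color = 'darkslategray'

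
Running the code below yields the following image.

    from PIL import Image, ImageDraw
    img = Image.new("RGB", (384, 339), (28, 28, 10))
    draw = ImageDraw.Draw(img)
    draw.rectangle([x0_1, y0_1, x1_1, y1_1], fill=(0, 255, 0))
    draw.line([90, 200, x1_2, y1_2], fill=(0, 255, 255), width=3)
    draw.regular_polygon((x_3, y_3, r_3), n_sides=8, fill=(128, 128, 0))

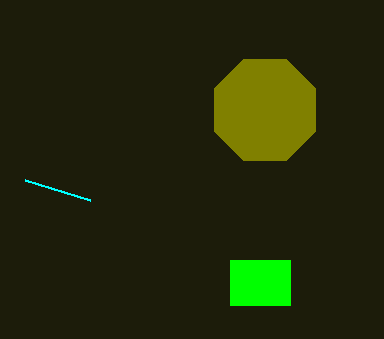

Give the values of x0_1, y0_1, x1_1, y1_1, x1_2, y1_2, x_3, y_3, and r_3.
x0_1 = 230, y0_1 = 260, x1_1 = 290, y1_1 = 305, x1_2 = 25, y1_2 = 180, x_3 = 265, y_3 = 110, r_3 = 55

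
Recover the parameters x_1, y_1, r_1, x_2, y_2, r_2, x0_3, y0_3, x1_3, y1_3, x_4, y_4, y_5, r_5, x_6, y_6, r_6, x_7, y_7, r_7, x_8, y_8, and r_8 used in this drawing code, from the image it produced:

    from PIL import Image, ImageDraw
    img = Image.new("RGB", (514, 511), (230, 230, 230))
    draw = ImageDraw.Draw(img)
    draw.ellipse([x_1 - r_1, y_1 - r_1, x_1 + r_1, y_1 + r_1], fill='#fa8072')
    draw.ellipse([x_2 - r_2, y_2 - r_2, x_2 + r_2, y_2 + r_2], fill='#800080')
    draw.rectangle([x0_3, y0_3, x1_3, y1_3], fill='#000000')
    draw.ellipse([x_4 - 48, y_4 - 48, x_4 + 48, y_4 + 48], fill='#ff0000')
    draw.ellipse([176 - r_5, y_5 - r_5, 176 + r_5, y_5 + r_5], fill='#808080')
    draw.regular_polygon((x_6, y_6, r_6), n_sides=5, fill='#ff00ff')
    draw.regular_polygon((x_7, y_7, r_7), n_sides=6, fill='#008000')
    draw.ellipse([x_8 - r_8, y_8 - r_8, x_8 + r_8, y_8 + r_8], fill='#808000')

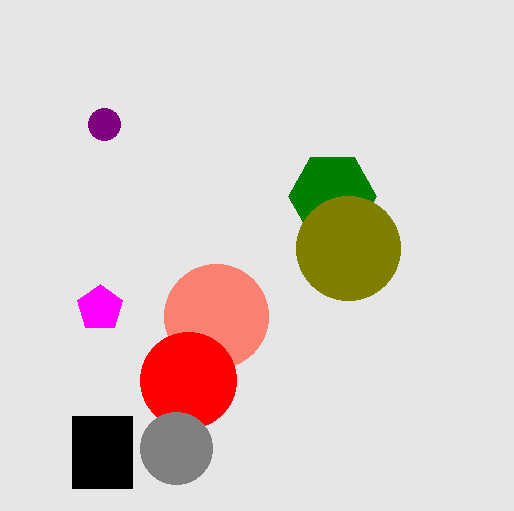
x_1 = 216; y_1 = 316; r_1 = 52; x_2 = 104; y_2 = 124; r_2 = 16; x0_3 = 72; y0_3 = 416; x1_3 = 132; y1_3 = 488; x_4 = 188; y_4 = 380; y_5 = 448; r_5 = 36; x_6 = 100; y_6 = 308; r_6 = 24; x_7 = 332; y_7 = 196; r_7 = 44; x_8 = 348; y_8 = 248; r_8 = 52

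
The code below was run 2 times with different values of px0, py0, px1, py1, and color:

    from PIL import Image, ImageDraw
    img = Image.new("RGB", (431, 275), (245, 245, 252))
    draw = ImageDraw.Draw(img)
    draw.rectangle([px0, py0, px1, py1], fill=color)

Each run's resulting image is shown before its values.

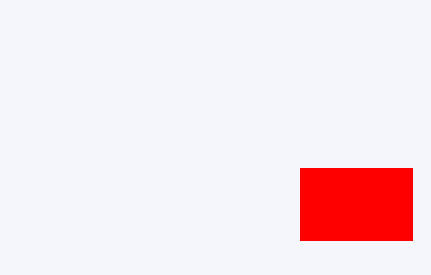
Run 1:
px0 = 300, py0 = 168, px1 = 412, py1 = 240, color = 'red'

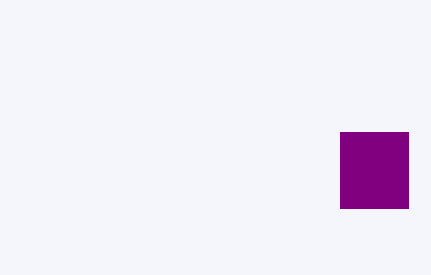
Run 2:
px0 = 340, py0 = 132, px1 = 408, py1 = 208, color = 'purple'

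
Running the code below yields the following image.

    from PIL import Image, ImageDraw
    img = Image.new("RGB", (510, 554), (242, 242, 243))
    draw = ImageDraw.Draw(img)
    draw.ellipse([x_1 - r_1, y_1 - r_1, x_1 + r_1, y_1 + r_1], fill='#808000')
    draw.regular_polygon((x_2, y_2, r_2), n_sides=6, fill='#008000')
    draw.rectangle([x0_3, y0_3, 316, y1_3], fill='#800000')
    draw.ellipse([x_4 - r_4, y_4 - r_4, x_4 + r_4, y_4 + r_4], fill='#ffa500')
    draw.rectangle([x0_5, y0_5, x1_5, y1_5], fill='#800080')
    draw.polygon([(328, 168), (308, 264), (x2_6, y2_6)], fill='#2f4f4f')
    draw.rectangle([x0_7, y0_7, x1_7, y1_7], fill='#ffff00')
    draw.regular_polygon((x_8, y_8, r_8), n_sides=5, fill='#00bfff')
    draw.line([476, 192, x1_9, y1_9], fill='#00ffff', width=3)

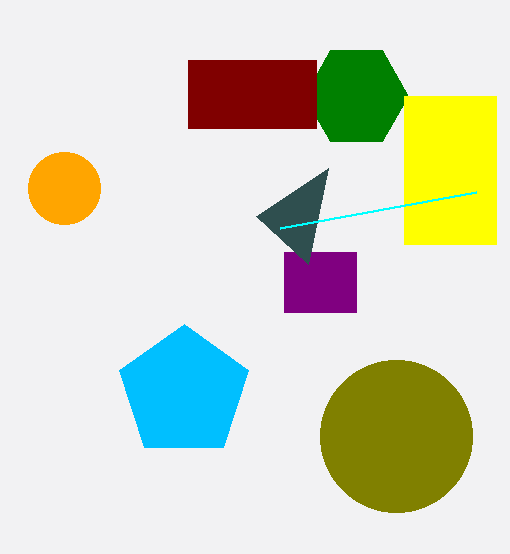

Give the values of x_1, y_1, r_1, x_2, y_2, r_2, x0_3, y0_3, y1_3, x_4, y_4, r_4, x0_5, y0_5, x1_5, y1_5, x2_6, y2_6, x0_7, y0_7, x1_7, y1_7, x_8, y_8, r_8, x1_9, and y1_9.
x_1 = 396, y_1 = 436, r_1 = 76, x_2 = 356, y_2 = 96, r_2 = 52, x0_3 = 188, y0_3 = 60, y1_3 = 128, x_4 = 64, y_4 = 188, r_4 = 36, x0_5 = 284, y0_5 = 252, x1_5 = 356, y1_5 = 312, x2_6 = 256, y2_6 = 216, x0_7 = 404, y0_7 = 96, x1_7 = 496, y1_7 = 244, x_8 = 184, y_8 = 392, r_8 = 68, x1_9 = 280, y1_9 = 228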